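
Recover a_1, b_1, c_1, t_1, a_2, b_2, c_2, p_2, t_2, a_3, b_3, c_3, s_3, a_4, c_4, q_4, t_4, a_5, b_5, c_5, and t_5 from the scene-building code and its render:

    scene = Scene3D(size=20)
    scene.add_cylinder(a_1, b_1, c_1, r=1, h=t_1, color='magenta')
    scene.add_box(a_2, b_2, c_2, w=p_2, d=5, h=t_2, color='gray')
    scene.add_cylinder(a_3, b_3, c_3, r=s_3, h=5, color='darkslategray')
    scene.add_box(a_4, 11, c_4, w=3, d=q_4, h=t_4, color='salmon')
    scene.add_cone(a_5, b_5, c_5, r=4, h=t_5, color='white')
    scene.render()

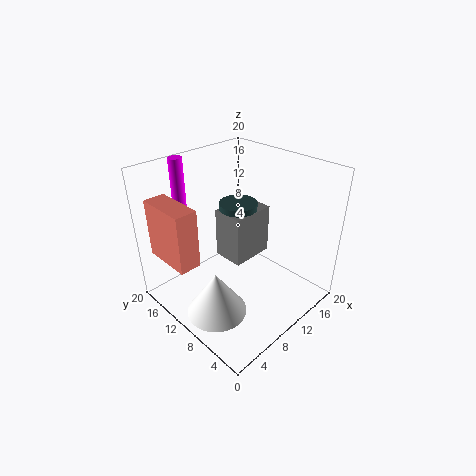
a_1 = 7, b_1 = 19, c_1 = 12, t_1 = 8, a_2 = 12, b_2 = 12, c_2 = 3, p_2 = 7, t_2 = 8, a_3 = 15, b_3 = 15, c_3 = 7, s_3 = 3, a_4 = 1, c_4 = 8, q_4 = 7, t_4 = 8, a_5 = 4, b_5 = 8, c_5 = 2, t_5 = 6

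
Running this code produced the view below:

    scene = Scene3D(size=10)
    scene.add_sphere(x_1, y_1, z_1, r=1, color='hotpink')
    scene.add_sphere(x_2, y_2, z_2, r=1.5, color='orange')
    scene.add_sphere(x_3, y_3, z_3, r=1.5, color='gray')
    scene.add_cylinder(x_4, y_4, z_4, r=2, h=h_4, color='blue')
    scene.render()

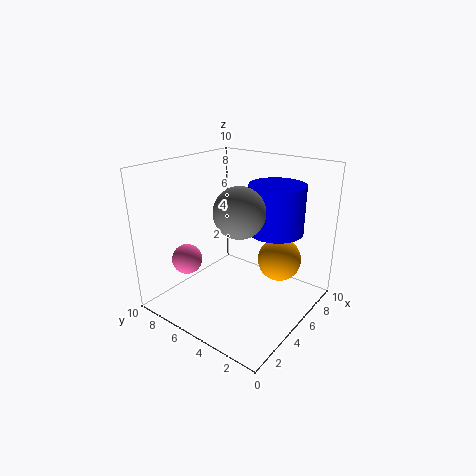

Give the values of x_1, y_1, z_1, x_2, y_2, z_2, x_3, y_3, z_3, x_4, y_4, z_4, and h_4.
x_1 = 2
y_1 = 7
z_1 = 4
x_2 = 6.5
y_2 = 2.5
z_2 = 3.5
x_3 = 2.5
y_3 = 3
z_3 = 8
x_4 = 7.5
y_4 = 3.5
z_4 = 5
h_4 = 3.5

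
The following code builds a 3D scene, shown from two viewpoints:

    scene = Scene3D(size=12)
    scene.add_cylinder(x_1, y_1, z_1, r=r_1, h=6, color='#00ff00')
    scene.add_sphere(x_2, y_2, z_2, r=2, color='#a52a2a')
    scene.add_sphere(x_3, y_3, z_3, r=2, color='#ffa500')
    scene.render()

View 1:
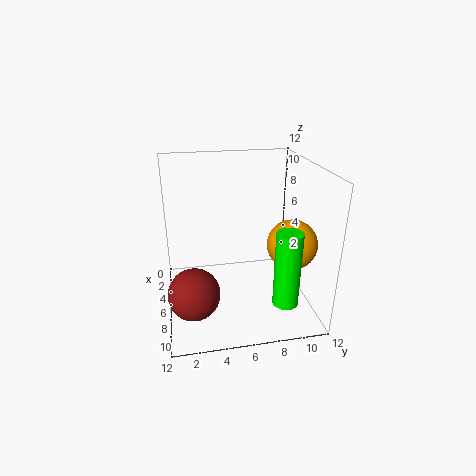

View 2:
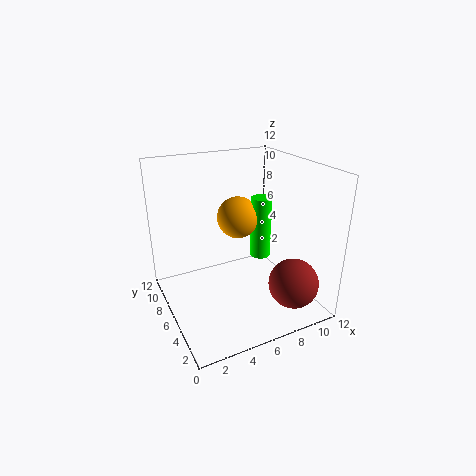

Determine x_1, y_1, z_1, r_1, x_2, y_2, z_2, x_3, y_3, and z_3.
x_1 = 10
y_1 = 9
z_1 = 2
r_1 = 1
x_2 = 9
y_2 = 2
z_2 = 3
x_3 = 8
y_3 = 10
z_3 = 6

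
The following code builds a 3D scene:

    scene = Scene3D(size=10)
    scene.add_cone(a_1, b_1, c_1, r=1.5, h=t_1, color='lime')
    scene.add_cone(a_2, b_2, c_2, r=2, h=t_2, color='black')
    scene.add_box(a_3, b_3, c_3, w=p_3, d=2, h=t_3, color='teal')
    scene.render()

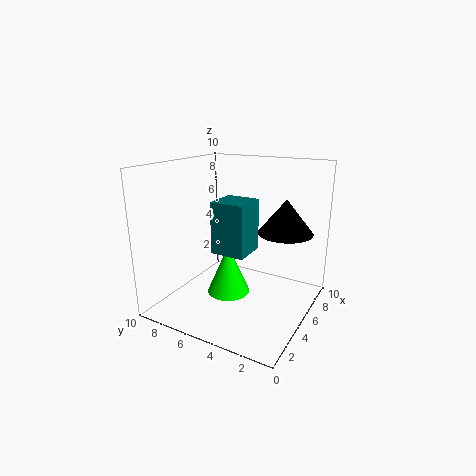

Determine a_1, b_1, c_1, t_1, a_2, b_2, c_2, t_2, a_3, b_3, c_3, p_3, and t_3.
a_1 = 4.5, b_1 = 5.5, c_1 = 1, t_1 = 3.5, a_2 = 7.5, b_2 = 2.5, c_2 = 5, t_2 = 2.5, a_3 = 1, b_3 = 2.5, c_3 = 5.5, p_3 = 2, t_3 = 3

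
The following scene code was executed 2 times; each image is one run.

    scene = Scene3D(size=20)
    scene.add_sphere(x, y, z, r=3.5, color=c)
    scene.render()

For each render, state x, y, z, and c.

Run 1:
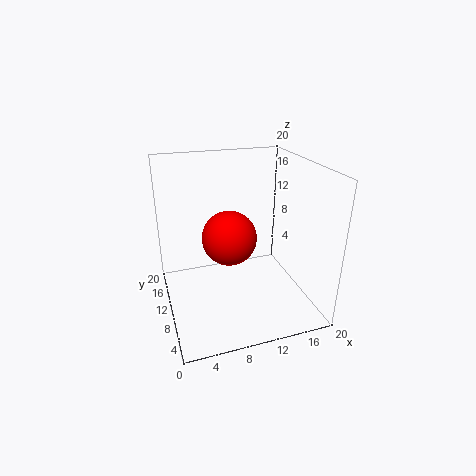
x = 8
y = 7.5
z = 11.5
c = 'red'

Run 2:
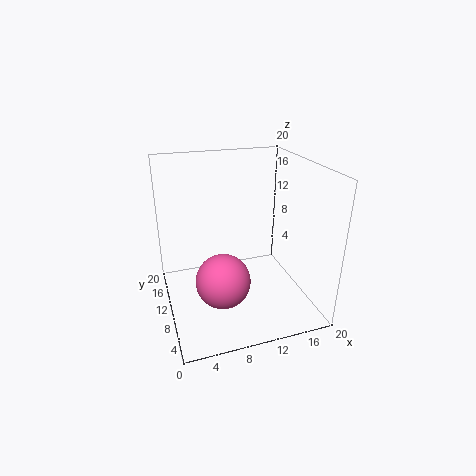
x = 6.5
y = 5.5
z = 6.5
c = 'hotpink'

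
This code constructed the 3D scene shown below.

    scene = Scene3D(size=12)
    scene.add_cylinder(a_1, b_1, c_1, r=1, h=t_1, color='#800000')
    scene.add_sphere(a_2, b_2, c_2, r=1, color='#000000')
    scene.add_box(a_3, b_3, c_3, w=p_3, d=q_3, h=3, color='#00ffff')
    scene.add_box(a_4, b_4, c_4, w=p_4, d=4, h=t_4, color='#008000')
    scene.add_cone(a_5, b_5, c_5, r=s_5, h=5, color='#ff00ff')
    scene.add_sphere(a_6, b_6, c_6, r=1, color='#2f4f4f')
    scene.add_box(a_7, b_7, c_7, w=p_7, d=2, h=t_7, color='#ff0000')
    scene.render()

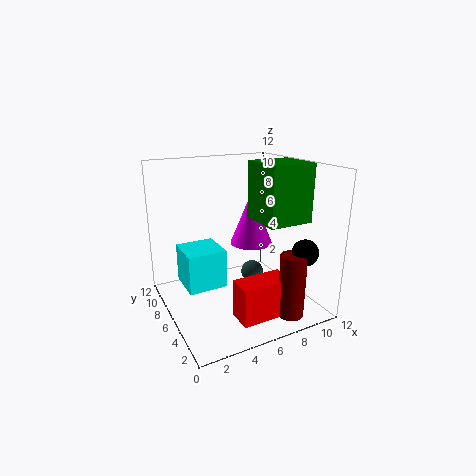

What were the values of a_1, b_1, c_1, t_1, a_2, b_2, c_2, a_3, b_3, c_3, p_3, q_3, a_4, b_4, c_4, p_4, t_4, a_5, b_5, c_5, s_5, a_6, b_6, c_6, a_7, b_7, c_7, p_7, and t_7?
a_1 = 8; b_1 = 1; c_1 = 1; t_1 = 5; a_2 = 9; b_2 = 1; c_2 = 6; a_3 = 1; b_3 = 4; c_3 = 3; p_3 = 3; q_3 = 3; a_4 = 8; b_4 = 4; c_4 = 7; p_4 = 4; t_4 = 5; a_5 = 9; b_5 = 9; c_5 = 4; s_5 = 2; a_6 = 8; b_6 = 7; c_6 = 2; a_7 = 4; b_7 = 1; c_7 = 1; p_7 = 4; t_7 = 3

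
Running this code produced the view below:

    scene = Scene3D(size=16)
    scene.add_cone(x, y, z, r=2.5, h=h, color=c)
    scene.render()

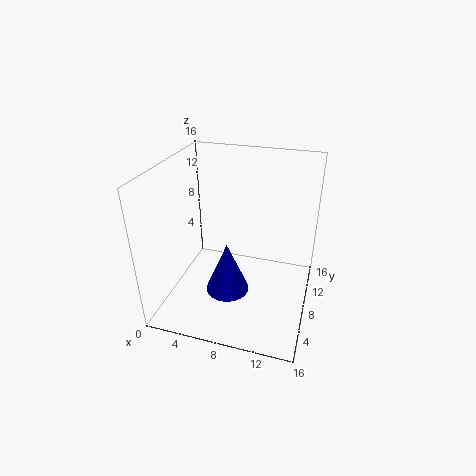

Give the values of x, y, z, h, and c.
x = 7; y = 7; z = 1.5; h = 6; c = 'blue'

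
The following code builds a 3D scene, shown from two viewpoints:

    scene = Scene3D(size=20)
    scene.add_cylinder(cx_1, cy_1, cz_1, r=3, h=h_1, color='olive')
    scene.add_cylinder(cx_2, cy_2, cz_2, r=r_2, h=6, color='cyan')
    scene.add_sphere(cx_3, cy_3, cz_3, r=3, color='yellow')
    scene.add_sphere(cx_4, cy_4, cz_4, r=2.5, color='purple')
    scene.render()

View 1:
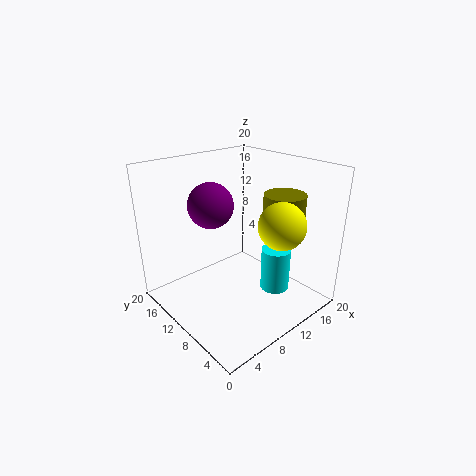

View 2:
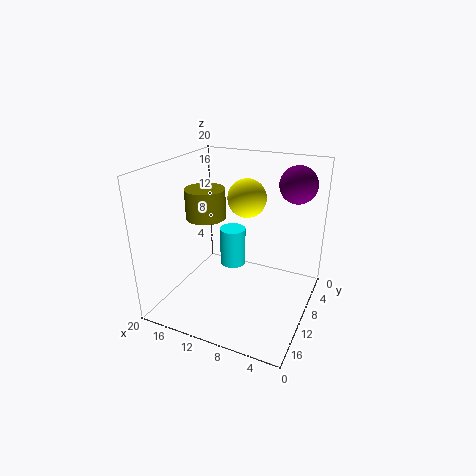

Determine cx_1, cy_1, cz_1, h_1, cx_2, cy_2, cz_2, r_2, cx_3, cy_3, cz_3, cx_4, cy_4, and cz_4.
cx_1 = 16.5
cy_1 = 7.5
cz_1 = 11
h_1 = 4.5
cx_2 = 13
cy_2 = 5.5
cz_2 = 3
r_2 = 2
cx_3 = 11.5
cy_3 = 3.5
cz_3 = 13.5
cx_4 = 3
cy_4 = 6.5
cz_4 = 17.5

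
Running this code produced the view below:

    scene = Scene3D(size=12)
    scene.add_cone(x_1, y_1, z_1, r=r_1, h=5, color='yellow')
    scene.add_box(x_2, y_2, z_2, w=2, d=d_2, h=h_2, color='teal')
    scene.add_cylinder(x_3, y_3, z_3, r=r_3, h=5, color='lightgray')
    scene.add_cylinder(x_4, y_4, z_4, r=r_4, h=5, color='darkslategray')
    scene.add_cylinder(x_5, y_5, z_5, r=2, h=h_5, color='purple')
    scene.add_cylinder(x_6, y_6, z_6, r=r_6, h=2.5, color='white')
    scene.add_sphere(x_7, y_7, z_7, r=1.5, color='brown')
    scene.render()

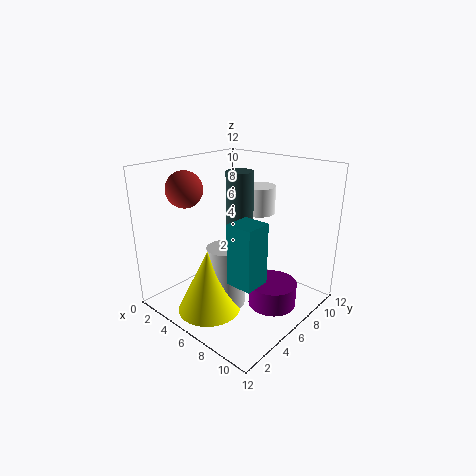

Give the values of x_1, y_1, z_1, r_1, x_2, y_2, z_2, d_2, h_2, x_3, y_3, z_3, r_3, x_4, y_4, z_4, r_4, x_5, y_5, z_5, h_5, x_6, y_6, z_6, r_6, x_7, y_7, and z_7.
x_1 = 6
y_1 = 2.5
z_1 = 1
r_1 = 2.5
x_2 = 8.5
y_2 = 2
z_2 = 4.5
d_2 = 2
h_2 = 4.5
x_3 = 6.5
y_3 = 4
z_3 = 1
r_3 = 1.5
x_4 = 7.5
y_4 = 4.5
z_4 = 7
r_4 = 1
x_5 = 9
y_5 = 7
z_5 = 0.5
h_5 = 2
x_6 = 5
y_6 = 10
z_6 = 7
r_6 = 1.5
x_7 = 2.5
y_7 = 3.5
z_7 = 10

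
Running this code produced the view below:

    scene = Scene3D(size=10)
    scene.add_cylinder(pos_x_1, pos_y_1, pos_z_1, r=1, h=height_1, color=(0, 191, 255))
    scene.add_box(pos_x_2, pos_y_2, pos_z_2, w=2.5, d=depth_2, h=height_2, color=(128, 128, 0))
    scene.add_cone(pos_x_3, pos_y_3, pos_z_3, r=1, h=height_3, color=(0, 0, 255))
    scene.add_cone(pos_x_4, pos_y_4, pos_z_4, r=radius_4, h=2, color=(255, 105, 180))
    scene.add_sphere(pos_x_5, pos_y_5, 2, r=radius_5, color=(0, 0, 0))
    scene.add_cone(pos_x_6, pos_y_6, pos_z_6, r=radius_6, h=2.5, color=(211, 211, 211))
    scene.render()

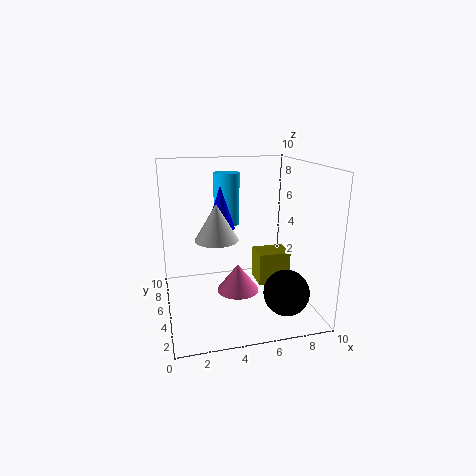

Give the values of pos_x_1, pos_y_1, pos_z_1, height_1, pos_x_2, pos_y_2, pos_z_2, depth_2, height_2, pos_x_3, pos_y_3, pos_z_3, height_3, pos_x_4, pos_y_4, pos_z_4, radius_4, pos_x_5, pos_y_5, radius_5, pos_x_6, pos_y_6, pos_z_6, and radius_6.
pos_x_1 = 5; pos_y_1 = 8.5; pos_z_1 = 5; height_1 = 4; pos_x_2 = 7; pos_y_2 = 6; pos_z_2 = 0.5; depth_2 = 2; height_2 = 2.5; pos_x_3 = 4; pos_y_3 = 6; pos_z_3 = 5.5; height_3 = 3; pos_x_4 = 5; pos_y_4 = 5; pos_z_4 = 1; radius_4 = 1.5; pos_x_5 = 7.5; pos_y_5 = 2; radius_5 = 1.5; pos_x_6 = 3.5; pos_y_6 = 5; pos_z_6 = 5; radius_6 = 1.5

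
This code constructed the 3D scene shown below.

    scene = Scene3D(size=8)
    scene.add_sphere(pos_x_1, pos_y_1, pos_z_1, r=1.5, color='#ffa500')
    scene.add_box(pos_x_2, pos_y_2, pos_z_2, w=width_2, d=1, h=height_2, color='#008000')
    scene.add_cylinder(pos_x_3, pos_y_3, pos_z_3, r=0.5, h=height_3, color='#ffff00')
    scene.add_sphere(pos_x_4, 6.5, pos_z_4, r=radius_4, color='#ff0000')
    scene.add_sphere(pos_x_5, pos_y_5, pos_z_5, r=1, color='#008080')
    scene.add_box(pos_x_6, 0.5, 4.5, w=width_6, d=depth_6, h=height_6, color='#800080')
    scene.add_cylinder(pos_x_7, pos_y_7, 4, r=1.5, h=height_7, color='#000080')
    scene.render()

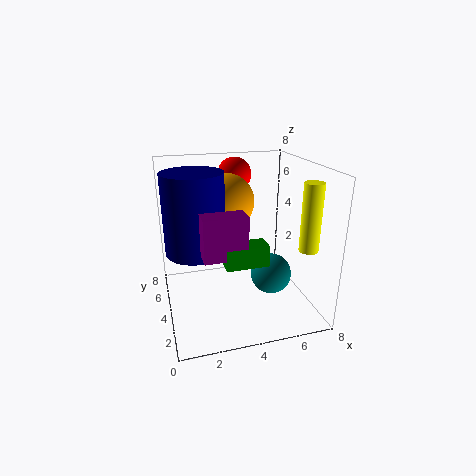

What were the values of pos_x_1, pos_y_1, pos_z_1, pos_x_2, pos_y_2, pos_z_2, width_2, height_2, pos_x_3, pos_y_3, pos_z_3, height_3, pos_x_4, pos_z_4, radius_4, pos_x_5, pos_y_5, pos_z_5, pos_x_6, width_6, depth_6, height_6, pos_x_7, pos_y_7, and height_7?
pos_x_1 = 3.5; pos_y_1 = 4.5; pos_z_1 = 6; pos_x_2 = 2.5; pos_y_2 = 0.5; pos_z_2 = 4; width_2 = 2; height_2 = 1; pos_x_3 = 7; pos_y_3 = 1.5; pos_z_3 = 4; height_3 = 3.5; pos_x_4 = 4.5; pos_z_4 = 7; radius_4 = 1; pos_x_5 = 5; pos_y_5 = 1.5; pos_z_5 = 3; pos_x_6 = 1.5; width_6 = 2; depth_6 = 1; height_6 = 2; pos_x_7 = 1.5; pos_y_7 = 3; height_7 = 4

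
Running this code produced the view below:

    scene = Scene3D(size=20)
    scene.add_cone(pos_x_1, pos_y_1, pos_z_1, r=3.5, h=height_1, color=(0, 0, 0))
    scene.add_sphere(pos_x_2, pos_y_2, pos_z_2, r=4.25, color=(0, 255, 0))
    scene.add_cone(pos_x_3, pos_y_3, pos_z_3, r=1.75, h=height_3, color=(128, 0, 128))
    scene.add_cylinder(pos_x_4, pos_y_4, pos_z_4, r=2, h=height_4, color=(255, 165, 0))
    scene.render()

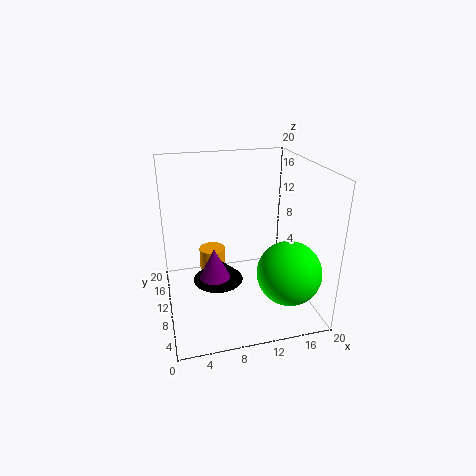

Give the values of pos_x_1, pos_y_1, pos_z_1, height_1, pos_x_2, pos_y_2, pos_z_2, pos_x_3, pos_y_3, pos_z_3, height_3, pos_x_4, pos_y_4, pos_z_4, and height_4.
pos_x_1 = 7
pos_y_1 = 9.75
pos_z_1 = 4
height_1 = 3.25
pos_x_2 = 15.5
pos_y_2 = 4.5
pos_z_2 = 6.75
pos_x_3 = 5.25
pos_y_3 = 2.5
pos_z_3 = 9.25
height_3 = 3.5
pos_x_4 = 7.25
pos_y_4 = 15.5
pos_z_4 = 2.75
height_4 = 3.25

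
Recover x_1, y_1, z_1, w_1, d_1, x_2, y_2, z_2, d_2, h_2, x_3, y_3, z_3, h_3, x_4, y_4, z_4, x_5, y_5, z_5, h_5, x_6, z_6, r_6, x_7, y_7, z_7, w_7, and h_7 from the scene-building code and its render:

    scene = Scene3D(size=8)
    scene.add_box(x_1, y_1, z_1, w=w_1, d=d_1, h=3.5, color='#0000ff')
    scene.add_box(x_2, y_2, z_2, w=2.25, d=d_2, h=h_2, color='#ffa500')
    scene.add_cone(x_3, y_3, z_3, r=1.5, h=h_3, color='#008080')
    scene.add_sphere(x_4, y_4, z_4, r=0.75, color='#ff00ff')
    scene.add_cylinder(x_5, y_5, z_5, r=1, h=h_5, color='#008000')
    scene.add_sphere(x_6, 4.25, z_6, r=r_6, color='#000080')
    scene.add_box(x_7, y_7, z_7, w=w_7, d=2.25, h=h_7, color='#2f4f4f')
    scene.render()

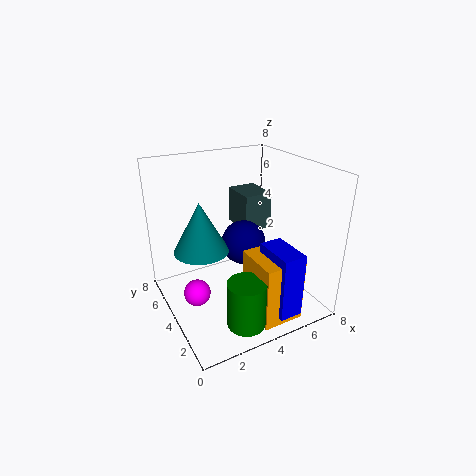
x_1 = 4.5; y_1 = 0.25; z_1 = 0.75; w_1 = 1.25; d_1 = 2.25; x_2 = 3.75; y_2 = 0.5; z_2 = 0.25; d_2 = 2.5; h_2 = 3.5; x_3 = 2; y_3 = 4.5; z_3 = 3.5; h_3 = 2.75; x_4 = 1.5; y_4 = 4.25; z_4 = 1; x_5 = 3; y_5 = 1.25; z_5 = 0.5; h_5 = 2.5; x_6 = 4.5; z_6 = 3.5; r_6 = 1.25; x_7 = 5.25; y_7 = 5.25; z_7 = 3.5; w_7 = 1.75; h_7 = 2.25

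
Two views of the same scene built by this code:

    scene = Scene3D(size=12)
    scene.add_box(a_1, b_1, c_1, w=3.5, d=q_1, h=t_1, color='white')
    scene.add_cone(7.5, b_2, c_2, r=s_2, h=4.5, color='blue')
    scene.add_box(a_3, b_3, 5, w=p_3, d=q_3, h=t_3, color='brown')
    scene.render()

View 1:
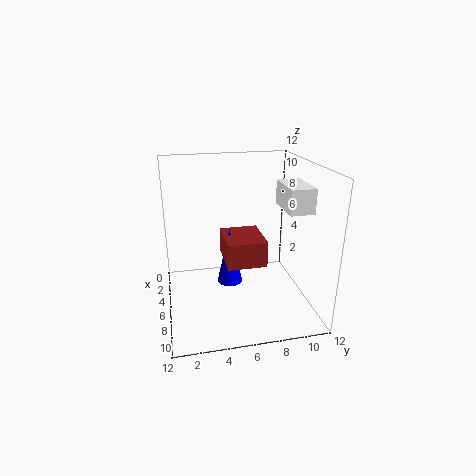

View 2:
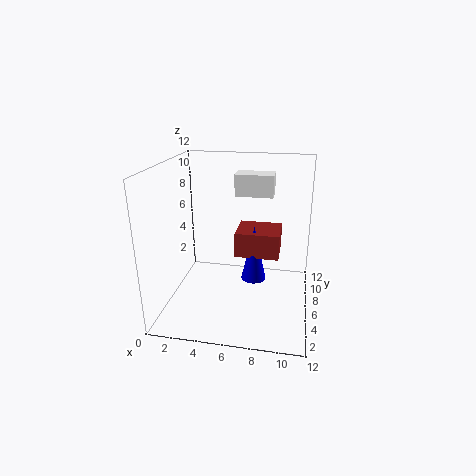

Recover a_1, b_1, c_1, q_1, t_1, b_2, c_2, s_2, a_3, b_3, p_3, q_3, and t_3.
a_1 = 5, b_1 = 9.5, c_1 = 8.5, q_1 = 2, t_1 = 2, b_2 = 5, c_2 = 3, s_2 = 1, a_3 = 6, b_3 = 4.5, p_3 = 3.5, q_3 = 3, t_3 = 2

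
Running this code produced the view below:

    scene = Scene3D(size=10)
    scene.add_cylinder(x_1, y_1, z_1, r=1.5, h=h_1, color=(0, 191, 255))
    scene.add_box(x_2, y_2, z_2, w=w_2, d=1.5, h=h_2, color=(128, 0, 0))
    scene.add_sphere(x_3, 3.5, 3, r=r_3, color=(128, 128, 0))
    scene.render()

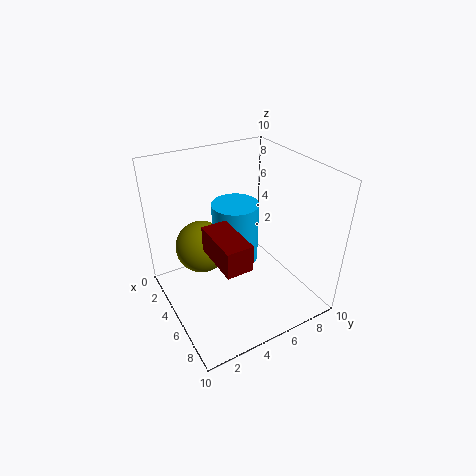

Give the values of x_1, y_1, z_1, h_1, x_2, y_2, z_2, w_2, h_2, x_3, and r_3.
x_1 = 5.5; y_1 = 4.5; z_1 = 4; h_1 = 4; x_2 = 7; y_2 = 1.5; z_2 = 6.5; w_2 = 3; h_2 = 1.5; x_3 = 2; r_3 = 2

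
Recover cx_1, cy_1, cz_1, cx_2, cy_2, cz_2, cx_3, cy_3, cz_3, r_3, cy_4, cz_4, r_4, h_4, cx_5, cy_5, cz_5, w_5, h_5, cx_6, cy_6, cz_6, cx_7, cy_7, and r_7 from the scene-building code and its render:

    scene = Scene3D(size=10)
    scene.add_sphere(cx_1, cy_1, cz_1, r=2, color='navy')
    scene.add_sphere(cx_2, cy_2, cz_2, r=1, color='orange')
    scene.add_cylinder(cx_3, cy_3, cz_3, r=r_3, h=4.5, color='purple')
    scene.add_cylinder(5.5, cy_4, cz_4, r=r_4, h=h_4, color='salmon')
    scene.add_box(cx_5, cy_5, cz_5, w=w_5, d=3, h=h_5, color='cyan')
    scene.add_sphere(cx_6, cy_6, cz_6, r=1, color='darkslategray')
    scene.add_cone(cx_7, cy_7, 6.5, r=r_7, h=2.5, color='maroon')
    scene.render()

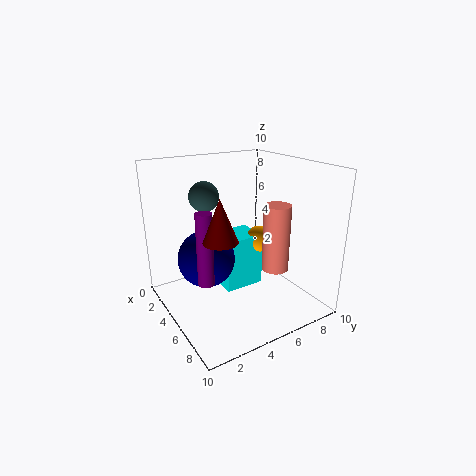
cx_1 = 4, cy_1 = 3, cz_1 = 3.5, cx_2 = 4, cy_2 = 7.5, cz_2 = 4, cx_3 = 7, cy_3 = 1.5, cz_3 = 3.5, r_3 = 0.5, cy_4 = 8, cz_4 = 2, r_4 = 1, h_4 = 5, cx_5 = 2, cy_5 = 4.5, cz_5 = 0.5, w_5 = 2.5, h_5 = 4, cx_6 = 4, cy_6 = 3, cz_6 = 8, cx_7 = 8, cy_7 = 2, r_7 = 1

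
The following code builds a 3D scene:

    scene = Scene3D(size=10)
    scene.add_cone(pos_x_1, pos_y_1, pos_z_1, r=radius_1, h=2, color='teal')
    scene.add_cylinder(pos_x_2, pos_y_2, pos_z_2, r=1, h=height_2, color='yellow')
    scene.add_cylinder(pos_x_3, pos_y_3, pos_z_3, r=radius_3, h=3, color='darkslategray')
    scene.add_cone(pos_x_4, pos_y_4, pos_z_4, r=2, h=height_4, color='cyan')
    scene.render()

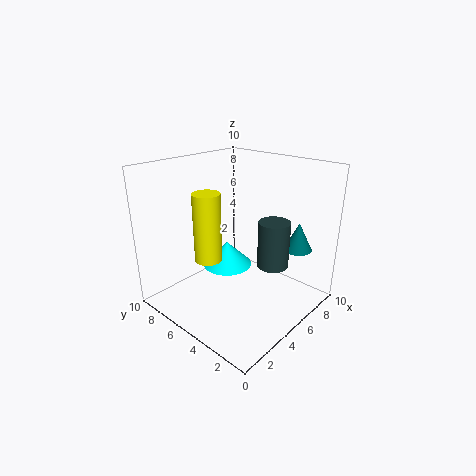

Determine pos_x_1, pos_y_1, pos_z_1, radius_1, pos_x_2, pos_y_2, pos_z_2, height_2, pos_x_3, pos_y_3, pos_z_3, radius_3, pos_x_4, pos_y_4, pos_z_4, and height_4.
pos_x_1 = 8, pos_y_1 = 2, pos_z_1 = 4, radius_1 = 1, pos_x_2 = 4, pos_y_2 = 7, pos_z_2 = 3, height_2 = 5, pos_x_3 = 5, pos_y_3 = 2, pos_z_3 = 4, radius_3 = 1, pos_x_4 = 7, pos_y_4 = 8, pos_z_4 = 1, height_4 = 2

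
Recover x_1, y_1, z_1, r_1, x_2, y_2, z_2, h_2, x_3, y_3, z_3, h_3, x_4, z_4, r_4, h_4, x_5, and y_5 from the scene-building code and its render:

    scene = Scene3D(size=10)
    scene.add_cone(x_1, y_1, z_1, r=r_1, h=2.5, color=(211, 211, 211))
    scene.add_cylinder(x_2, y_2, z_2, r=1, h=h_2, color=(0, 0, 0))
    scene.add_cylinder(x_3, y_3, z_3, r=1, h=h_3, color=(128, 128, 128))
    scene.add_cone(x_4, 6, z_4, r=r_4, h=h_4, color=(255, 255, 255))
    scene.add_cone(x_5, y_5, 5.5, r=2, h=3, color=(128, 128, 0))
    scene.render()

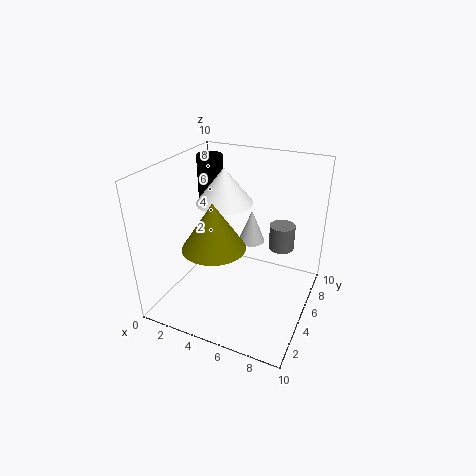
x_1 = 5, y_1 = 7.5, z_1 = 3.5, r_1 = 1, x_2 = 1, y_2 = 8.5, z_2 = 6, h_2 = 3.5, x_3 = 7, y_3 = 9, z_3 = 2.5, h_3 = 2, x_4 = 3.5, z_4 = 7, r_4 = 2, h_4 = 2.5, x_5 = 4.5, y_5 = 2.5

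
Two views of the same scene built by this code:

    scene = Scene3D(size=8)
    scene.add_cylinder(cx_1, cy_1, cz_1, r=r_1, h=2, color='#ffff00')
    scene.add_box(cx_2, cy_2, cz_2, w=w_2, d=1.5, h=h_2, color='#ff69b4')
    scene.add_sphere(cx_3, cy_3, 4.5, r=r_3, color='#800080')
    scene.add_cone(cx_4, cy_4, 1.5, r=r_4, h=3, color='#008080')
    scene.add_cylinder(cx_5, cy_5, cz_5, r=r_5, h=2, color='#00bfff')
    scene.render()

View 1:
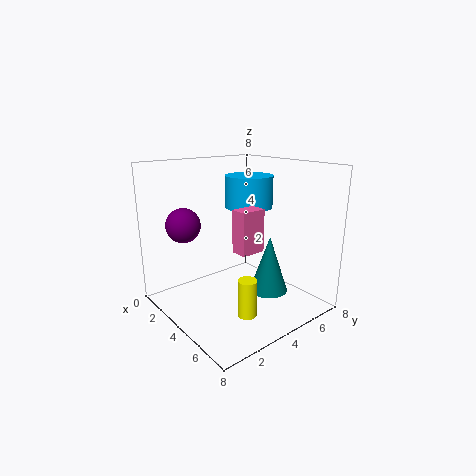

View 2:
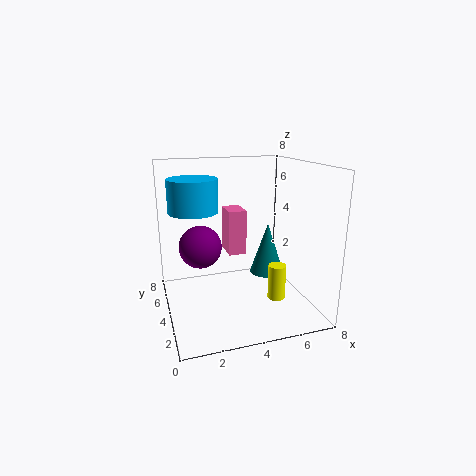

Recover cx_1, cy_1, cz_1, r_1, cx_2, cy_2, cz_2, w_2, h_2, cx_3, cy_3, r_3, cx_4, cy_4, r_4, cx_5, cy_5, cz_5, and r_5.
cx_1 = 6; cy_1 = 3; cz_1 = 0.5; r_1 = 0.5; cx_2 = 3.5; cy_2 = 4; cz_2 = 3; w_2 = 1; h_2 = 2.5; cx_3 = 1.5; cy_3 = 2; r_3 = 1; cx_4 = 6; cy_4 = 4.5; r_4 = 1; cx_5 = 2; cy_5 = 6.5; cz_5 = 5; r_5 = 1.5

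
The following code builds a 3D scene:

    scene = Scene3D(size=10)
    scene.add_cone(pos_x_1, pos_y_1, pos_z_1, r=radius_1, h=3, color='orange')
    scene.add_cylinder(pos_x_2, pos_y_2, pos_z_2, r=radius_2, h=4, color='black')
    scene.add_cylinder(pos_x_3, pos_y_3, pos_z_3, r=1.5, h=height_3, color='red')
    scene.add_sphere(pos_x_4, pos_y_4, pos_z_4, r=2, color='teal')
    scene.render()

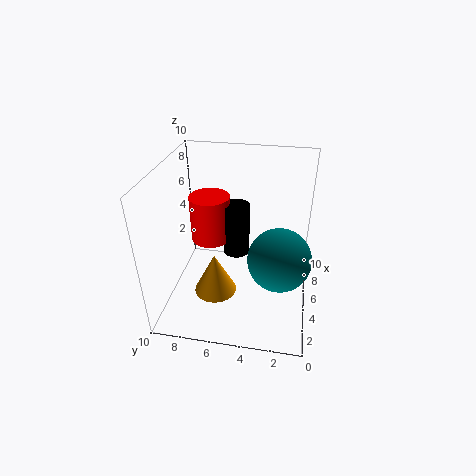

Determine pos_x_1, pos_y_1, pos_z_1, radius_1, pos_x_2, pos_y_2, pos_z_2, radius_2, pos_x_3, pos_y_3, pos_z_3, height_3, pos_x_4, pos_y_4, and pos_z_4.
pos_x_1 = 4
pos_y_1 = 6.5
pos_z_1 = 1
radius_1 = 1.5
pos_x_2 = 7
pos_y_2 = 5.5
pos_z_2 = 2.5
radius_2 = 1
pos_x_3 = 7
pos_y_3 = 7.5
pos_z_3 = 3.5
height_3 = 3.5
pos_x_4 = 3
pos_y_4 = 2
pos_z_4 = 5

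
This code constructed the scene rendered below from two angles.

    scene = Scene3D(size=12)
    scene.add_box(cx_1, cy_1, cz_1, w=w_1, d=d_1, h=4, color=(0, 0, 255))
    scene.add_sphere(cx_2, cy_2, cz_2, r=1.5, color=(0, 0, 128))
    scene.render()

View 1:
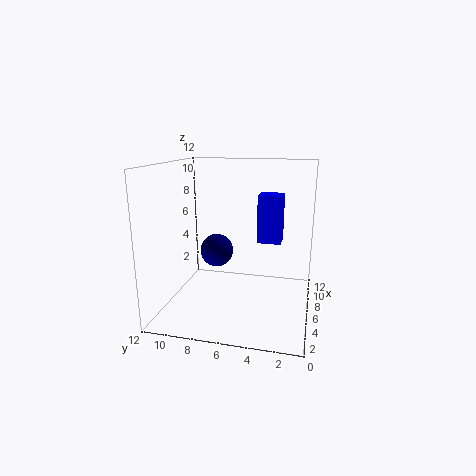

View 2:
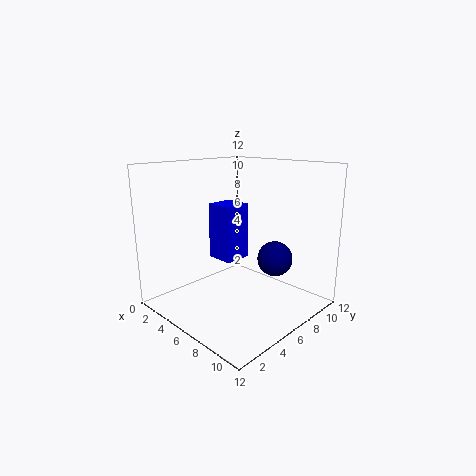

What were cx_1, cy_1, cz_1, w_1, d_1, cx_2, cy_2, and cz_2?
cx_1 = 6.5
cy_1 = 2.5
cz_1 = 5.5
w_1 = 2
d_1 = 2
cx_2 = 8
cy_2 = 8.5
cz_2 = 4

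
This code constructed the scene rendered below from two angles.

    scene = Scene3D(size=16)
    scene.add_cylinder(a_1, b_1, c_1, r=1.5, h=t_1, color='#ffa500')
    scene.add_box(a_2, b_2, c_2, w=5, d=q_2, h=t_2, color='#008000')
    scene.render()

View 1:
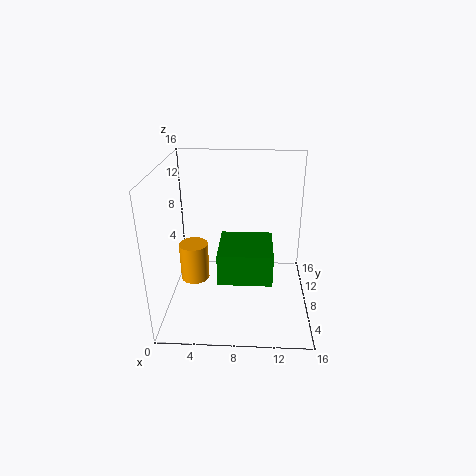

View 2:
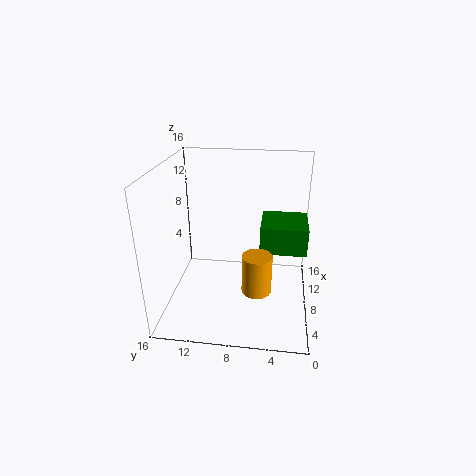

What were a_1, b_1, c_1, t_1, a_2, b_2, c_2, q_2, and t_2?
a_1 = 3.5; b_1 = 5.5; c_1 = 4.5; t_1 = 4; a_2 = 6.5; b_2 = 0.5; c_2 = 7; q_2 = 5; t_2 = 3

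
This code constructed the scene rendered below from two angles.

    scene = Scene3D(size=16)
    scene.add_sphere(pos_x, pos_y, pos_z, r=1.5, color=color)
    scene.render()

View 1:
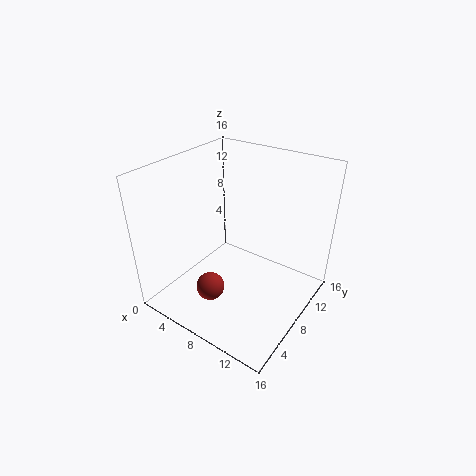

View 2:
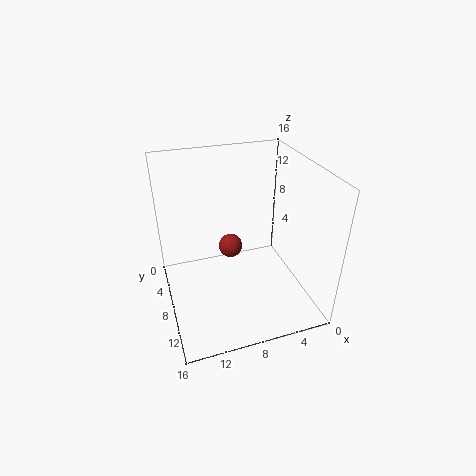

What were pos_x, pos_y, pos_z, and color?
pos_x = 7.5; pos_y = 3.5; pos_z = 4; color = 'brown'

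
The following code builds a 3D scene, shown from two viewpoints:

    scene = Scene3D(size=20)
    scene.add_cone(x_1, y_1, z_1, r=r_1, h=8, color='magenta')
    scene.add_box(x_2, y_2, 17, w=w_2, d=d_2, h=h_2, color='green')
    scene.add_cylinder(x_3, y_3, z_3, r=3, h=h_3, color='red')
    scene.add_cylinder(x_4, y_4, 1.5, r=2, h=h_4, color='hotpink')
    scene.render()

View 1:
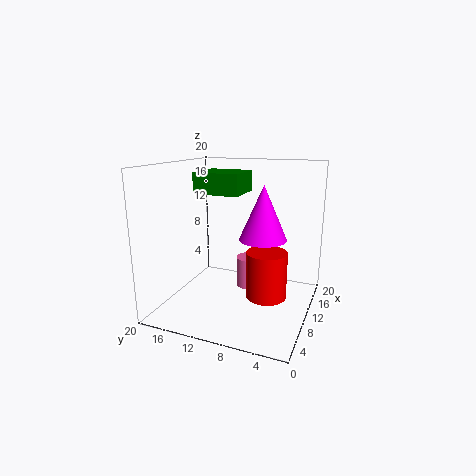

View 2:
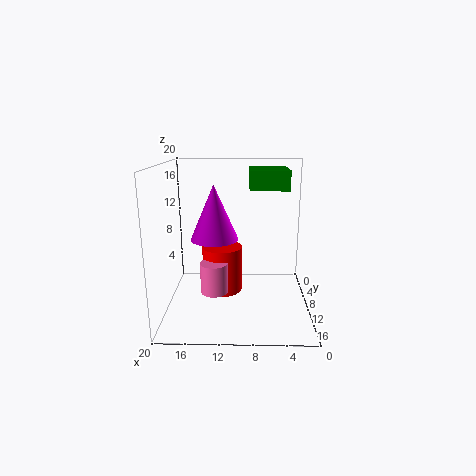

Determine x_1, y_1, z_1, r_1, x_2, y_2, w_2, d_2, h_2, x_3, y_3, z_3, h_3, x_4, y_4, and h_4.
x_1 = 13.5; y_1 = 7.5; z_1 = 9; r_1 = 3.5; x_2 = 3.5; y_2 = 7.5; w_2 = 5; d_2 = 5.5; h_2 = 2.5; x_3 = 12.5; y_3 = 6.5; z_3 = 0.5; h_3 = 7; x_4 = 13.5; y_4 = 9.5; h_4 = 4.5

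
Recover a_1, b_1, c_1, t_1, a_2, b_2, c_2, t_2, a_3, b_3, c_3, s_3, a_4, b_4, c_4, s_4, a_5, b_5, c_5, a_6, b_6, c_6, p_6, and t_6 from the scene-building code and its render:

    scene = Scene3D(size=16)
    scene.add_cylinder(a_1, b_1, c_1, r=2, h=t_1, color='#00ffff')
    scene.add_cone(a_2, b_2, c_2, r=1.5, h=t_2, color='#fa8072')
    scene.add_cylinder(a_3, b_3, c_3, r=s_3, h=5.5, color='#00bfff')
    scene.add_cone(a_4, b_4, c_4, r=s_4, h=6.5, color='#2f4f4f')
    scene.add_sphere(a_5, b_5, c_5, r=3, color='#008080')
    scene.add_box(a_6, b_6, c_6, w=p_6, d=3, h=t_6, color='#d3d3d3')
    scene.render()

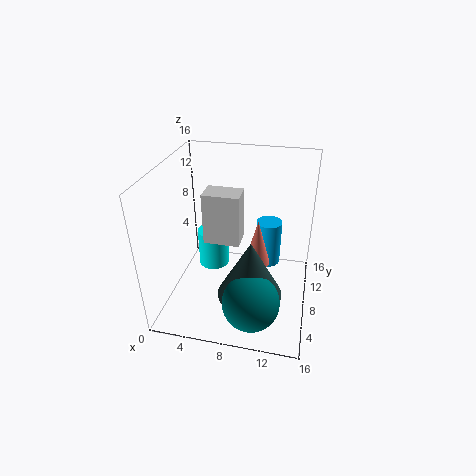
a_1 = 3.5
b_1 = 13
c_1 = 0.5
t_1 = 5
a_2 = 10
b_2 = 9.5
c_2 = 4
t_2 = 5.5
a_3 = 11
b_3 = 11.5
c_3 = 3
s_3 = 1.5
a_4 = 10
b_4 = 5
c_4 = 3
s_4 = 3.5
a_5 = 10.5
b_5 = 3
c_5 = 3.5
a_6 = 3
b_6 = 10.5
c_6 = 5
p_6 = 4.5
t_6 = 6.5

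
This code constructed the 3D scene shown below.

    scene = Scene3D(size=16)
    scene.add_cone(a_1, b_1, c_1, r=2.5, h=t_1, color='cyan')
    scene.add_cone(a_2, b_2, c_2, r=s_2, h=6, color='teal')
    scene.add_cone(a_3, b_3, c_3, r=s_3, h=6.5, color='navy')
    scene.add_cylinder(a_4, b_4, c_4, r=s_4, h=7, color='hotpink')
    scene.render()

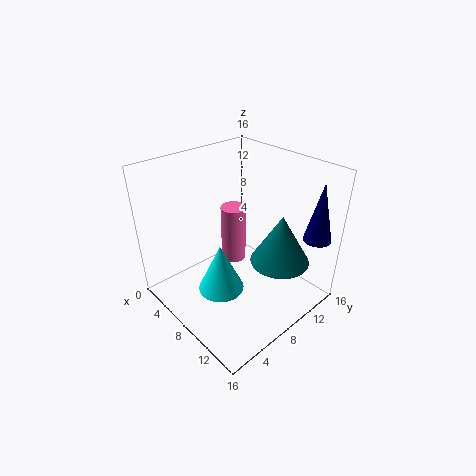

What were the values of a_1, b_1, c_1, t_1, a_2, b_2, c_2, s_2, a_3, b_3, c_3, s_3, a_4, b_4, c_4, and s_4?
a_1 = 8.5; b_1 = 5; c_1 = 3; t_1 = 5.5; a_2 = 10.5; b_2 = 12.5; c_2 = 4; s_2 = 3.5; a_3 = 14.5; b_3 = 13.5; c_3 = 8.5; s_3 = 1.5; a_4 = 5; b_4 = 10; c_4 = 3; s_4 = 1.5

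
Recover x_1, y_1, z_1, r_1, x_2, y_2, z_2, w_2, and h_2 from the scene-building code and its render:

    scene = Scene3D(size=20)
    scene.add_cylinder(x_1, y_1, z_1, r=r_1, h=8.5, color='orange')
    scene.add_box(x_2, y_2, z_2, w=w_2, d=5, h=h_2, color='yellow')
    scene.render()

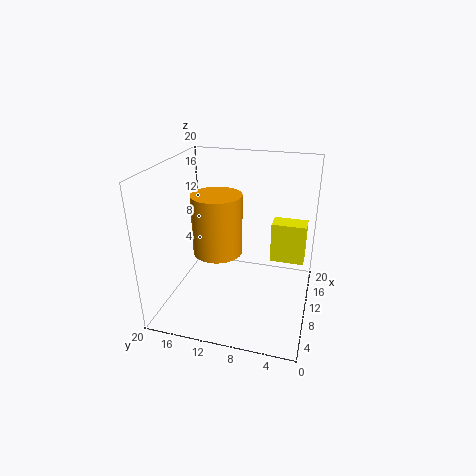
x_1 = 10; y_1 = 13; z_1 = 7.5; r_1 = 3.5; x_2 = 13.5; y_2 = 1; z_2 = 5; w_2 = 3; h_2 = 6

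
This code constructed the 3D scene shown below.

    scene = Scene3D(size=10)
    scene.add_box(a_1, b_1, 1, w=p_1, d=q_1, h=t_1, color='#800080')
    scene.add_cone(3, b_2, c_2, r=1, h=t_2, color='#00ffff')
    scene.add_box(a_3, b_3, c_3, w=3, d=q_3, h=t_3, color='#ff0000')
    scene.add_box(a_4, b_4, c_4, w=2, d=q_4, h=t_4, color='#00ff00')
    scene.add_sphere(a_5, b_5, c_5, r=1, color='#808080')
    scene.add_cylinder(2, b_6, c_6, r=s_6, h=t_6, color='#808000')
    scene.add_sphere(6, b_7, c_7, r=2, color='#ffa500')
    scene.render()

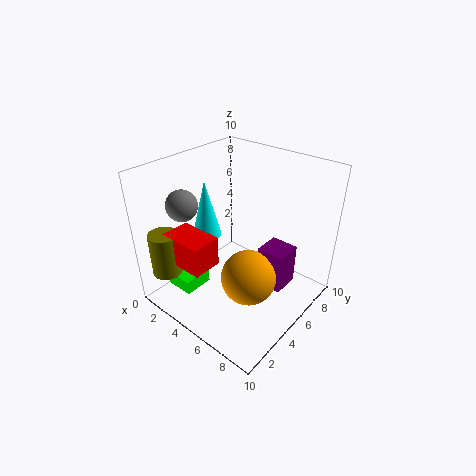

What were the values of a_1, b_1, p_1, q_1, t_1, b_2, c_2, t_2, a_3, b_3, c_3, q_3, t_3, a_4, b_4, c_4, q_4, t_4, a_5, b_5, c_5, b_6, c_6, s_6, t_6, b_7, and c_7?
a_1 = 6, b_1 = 6, p_1 = 2, q_1 = 2, t_1 = 3, b_2 = 4, c_2 = 5, t_2 = 4, a_3 = 2, b_3 = 1, c_3 = 4, q_3 = 2, t_3 = 2, a_4 = 2, b_4 = 1, c_4 = 2, q_4 = 2, t_4 = 1, a_5 = 3, b_5 = 2, c_5 = 8, b_6 = 1, c_6 = 3, s_6 = 1, t_6 = 3, b_7 = 5, c_7 = 2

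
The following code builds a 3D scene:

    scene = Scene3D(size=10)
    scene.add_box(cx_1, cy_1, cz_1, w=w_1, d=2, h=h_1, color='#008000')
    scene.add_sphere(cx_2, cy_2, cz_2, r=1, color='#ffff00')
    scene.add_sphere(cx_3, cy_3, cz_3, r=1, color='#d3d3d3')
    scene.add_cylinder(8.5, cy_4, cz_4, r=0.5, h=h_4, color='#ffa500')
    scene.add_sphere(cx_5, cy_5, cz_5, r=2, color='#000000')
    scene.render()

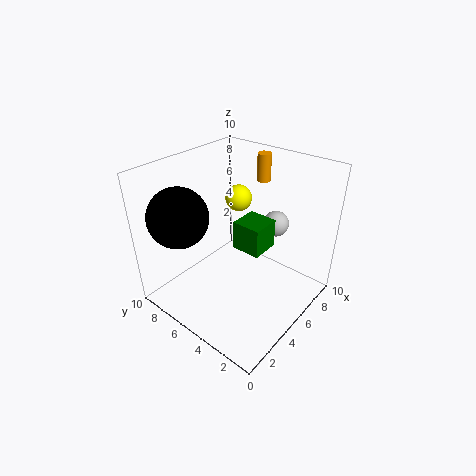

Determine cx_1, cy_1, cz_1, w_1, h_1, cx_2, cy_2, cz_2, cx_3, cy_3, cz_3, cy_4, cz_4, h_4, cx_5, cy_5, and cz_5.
cx_1 = 4.5; cy_1 = 3; cz_1 = 4.5; w_1 = 2; h_1 = 2; cx_2 = 7.5; cy_2 = 7; cz_2 = 6.5; cx_3 = 9; cy_3 = 4.5; cz_3 = 4.5; cy_4 = 5.5; cz_4 = 8; h_4 = 2; cx_5 = 2; cy_5 = 7.5; cz_5 = 7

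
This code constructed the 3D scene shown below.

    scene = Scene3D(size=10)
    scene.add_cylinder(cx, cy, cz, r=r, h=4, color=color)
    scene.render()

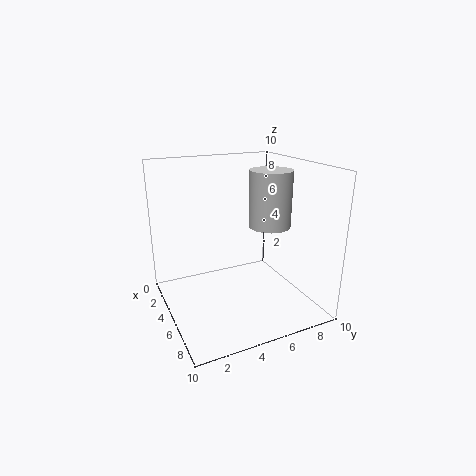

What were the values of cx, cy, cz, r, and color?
cx = 5
cy = 7.5
cz = 5.5
r = 1.5
color = 'lightgray'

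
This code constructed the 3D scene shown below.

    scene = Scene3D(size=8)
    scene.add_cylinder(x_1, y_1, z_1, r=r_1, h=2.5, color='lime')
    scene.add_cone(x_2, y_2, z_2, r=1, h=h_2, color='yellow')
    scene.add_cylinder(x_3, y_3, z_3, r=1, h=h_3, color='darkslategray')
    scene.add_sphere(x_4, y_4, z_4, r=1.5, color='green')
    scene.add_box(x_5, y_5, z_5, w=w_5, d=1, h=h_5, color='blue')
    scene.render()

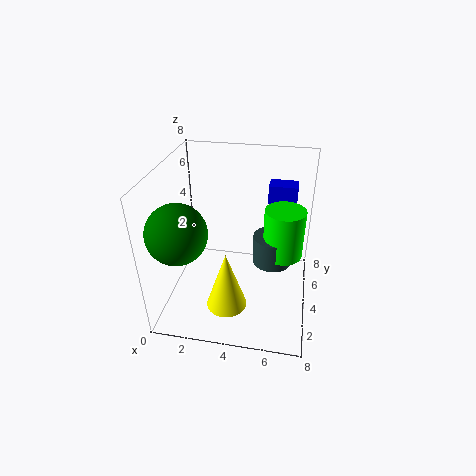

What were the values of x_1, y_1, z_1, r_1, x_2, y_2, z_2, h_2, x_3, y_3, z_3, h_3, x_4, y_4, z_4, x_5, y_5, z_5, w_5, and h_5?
x_1 = 6.5
y_1 = 3
z_1 = 4
r_1 = 1
x_2 = 4
y_2 = 1
z_2 = 2
h_2 = 3
x_3 = 6
y_3 = 3
z_3 = 3.5
h_3 = 1.5
x_4 = 1.5
y_4 = 1.5
z_4 = 5.5
x_5 = 5.5
y_5 = 4.5
z_5 = 6
w_5 = 1.5
h_5 = 1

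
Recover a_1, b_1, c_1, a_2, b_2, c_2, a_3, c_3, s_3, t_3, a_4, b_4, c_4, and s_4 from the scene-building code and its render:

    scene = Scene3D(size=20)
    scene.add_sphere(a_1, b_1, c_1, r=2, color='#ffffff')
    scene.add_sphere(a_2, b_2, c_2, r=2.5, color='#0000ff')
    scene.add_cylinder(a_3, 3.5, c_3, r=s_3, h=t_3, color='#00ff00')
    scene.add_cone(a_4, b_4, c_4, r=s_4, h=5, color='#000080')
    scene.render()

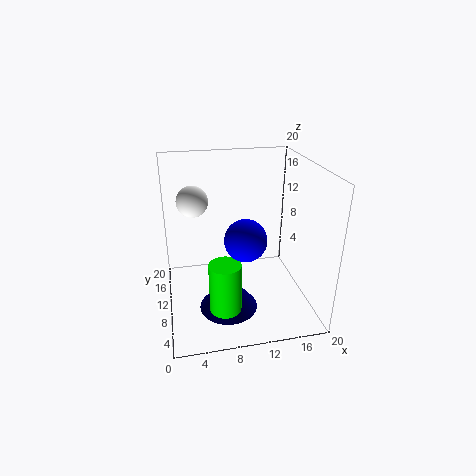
a_1 = 4
b_1 = 9.5
c_1 = 16
a_2 = 9.5
b_2 = 3.5
c_2 = 13
a_3 = 7
c_3 = 3.5
s_3 = 2
t_3 = 6.5
a_4 = 8
b_4 = 7
c_4 = 1
s_4 = 4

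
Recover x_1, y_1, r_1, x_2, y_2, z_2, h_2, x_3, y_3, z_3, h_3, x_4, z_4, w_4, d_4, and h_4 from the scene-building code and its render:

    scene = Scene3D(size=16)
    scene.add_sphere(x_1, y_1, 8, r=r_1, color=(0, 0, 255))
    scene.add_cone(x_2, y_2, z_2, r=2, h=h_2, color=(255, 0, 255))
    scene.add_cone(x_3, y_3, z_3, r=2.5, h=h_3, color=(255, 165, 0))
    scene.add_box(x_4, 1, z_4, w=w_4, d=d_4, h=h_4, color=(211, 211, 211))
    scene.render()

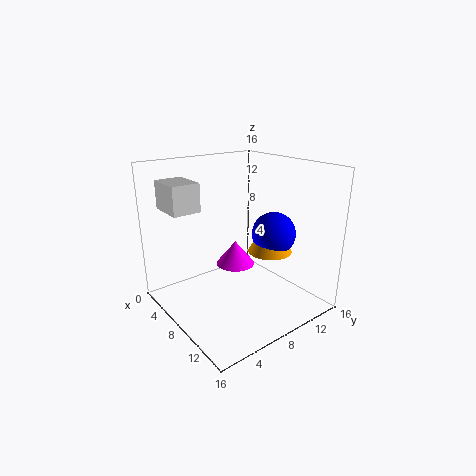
x_1 = 9.5, y_1 = 12, r_1 = 2.5, x_2 = 9.5, y_2 = 6.5, z_2 = 6, h_2 = 2.5, x_3 = 9.5, y_3 = 11.5, z_3 = 6, h_3 = 4.5, x_4 = 3, z_4 = 11.5, w_4 = 4, d_4 = 3, h_4 = 3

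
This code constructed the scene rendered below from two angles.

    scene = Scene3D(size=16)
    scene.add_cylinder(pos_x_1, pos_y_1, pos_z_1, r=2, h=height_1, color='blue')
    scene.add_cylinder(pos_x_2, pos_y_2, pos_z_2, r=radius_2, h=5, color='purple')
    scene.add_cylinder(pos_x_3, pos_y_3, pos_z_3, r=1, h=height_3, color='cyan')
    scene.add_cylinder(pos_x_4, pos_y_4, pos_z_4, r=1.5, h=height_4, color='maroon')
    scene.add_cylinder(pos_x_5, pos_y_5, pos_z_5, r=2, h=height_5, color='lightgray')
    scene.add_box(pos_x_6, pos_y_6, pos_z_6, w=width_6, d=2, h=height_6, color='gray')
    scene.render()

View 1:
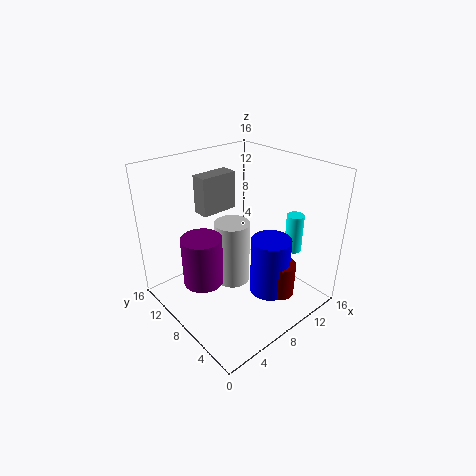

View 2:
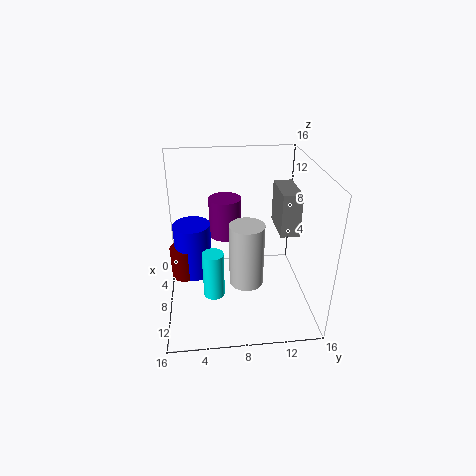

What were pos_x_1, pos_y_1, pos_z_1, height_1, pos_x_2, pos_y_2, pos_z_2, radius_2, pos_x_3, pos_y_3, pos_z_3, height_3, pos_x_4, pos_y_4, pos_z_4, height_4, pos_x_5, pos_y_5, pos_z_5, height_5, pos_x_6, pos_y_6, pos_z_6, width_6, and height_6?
pos_x_1 = 8; pos_y_1 = 3; pos_z_1 = 4; height_1 = 6; pos_x_2 = 2.5; pos_y_2 = 7; pos_z_2 = 5.5; radius_2 = 2; pos_x_3 = 14; pos_y_3 = 5; pos_z_3 = 5.5; height_3 = 4.5; pos_x_4 = 8.5; pos_y_4 = 2; pos_z_4 = 4; height_4 = 3.5; pos_x_5 = 8; pos_y_5 = 9; pos_z_5 = 2; height_5 = 7.5; pos_x_6 = 6.5; pos_y_6 = 12; pos_z_6 = 9.5; width_6 = 4.5; height_6 = 4.5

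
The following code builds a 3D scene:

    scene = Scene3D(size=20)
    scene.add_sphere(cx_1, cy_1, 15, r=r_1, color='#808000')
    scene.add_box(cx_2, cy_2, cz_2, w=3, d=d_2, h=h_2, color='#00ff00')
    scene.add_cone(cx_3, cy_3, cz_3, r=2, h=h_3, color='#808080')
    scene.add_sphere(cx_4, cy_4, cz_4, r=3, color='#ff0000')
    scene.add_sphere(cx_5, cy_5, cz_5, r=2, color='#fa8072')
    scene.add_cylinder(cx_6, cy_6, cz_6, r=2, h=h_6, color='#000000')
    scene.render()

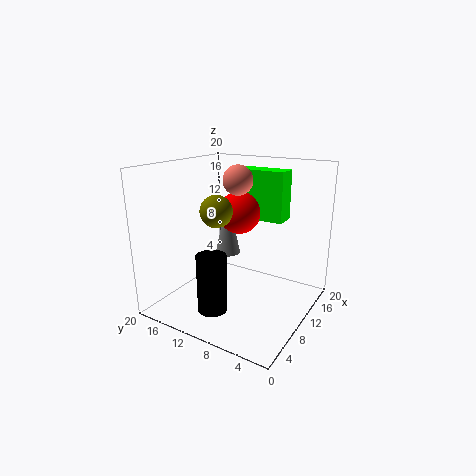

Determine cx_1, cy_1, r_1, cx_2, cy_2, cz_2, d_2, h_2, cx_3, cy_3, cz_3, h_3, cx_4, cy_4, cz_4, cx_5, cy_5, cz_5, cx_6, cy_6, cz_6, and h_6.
cx_1 = 5
cy_1 = 10
r_1 = 2
cx_2 = 13
cy_2 = 5
cz_2 = 12
d_2 = 7
h_2 = 7
cx_3 = 15
cy_3 = 15
cz_3 = 5
h_3 = 9
cx_4 = 12
cy_4 = 11
cz_4 = 13
cx_5 = 10
cy_5 = 10
cz_5 = 18
cx_6 = 5
cy_6 = 11
cz_6 = 1
h_6 = 8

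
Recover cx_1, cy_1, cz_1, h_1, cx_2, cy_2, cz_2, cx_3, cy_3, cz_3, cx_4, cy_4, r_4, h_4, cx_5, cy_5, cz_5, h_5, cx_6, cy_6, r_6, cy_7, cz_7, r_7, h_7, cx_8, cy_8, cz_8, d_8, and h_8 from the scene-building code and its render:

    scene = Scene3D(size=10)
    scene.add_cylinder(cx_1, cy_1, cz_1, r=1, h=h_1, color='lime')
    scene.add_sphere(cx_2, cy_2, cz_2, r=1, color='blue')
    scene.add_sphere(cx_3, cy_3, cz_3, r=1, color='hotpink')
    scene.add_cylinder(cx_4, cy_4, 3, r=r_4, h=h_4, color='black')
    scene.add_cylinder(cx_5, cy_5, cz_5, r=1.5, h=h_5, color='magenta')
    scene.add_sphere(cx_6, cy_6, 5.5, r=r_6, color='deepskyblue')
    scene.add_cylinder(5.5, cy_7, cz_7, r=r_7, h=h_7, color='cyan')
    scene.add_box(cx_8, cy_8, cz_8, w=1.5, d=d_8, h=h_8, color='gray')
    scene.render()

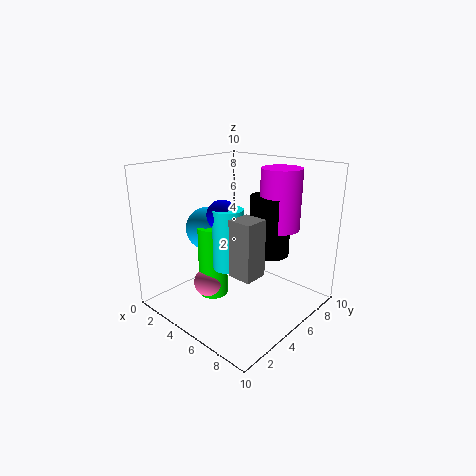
cx_1 = 4; cy_1 = 3.5; cz_1 = 1; h_1 = 5; cx_2 = 5; cy_2 = 3.5; cz_2 = 7; cx_3 = 4; cy_3 = 3; cz_3 = 2; cx_4 = 5.5; cy_4 = 8; r_4 = 1.5; h_4 = 4.5; cx_5 = 6; cy_5 = 8.5; cz_5 = 5; h_5 = 4.5; cx_6 = 3; cy_6 = 4; r_6 = 1.5; cy_7 = 3.5; cz_7 = 3.5; r_7 = 1; h_7 = 4; cx_8 = 7; cy_8 = 2; cz_8 = 4; d_8 = 1.5; h_8 = 3.5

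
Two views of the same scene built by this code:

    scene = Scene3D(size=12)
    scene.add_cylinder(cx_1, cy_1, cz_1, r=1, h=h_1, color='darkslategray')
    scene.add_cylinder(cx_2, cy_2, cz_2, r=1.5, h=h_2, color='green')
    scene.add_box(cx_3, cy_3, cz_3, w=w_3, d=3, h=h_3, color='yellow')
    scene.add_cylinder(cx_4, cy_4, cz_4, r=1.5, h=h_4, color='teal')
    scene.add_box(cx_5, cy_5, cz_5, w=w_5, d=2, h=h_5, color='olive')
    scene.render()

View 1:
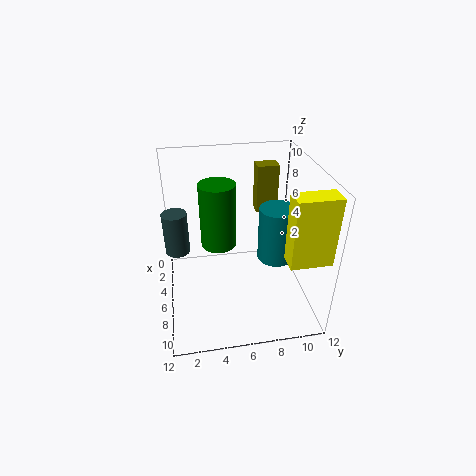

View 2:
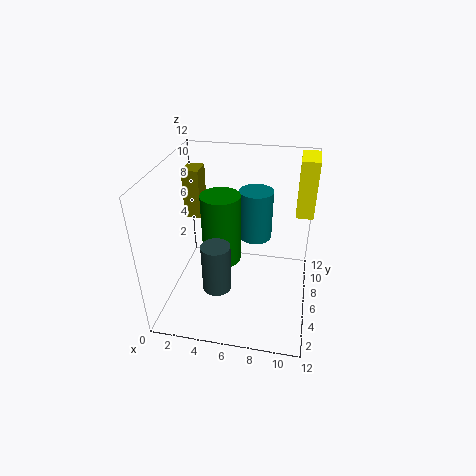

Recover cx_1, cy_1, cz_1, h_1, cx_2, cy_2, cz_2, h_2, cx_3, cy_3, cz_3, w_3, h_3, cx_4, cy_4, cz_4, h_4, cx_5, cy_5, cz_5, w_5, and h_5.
cx_1 = 5.5; cy_1 = 1; cz_1 = 5; h_1 = 3.5; cx_2 = 5; cy_2 = 4.5; cz_2 = 5; h_2 = 5.5; cx_3 = 10.5; cy_3 = 8.5; cz_3 = 7; w_3 = 1.5; h_3 = 5; cx_4 = 7; cy_4 = 9; cz_4 = 4.5; h_4 = 4.5; cx_5 = 0.5; cy_5 = 8.5; cz_5 = 6; w_5 = 1.5; h_5 = 4.5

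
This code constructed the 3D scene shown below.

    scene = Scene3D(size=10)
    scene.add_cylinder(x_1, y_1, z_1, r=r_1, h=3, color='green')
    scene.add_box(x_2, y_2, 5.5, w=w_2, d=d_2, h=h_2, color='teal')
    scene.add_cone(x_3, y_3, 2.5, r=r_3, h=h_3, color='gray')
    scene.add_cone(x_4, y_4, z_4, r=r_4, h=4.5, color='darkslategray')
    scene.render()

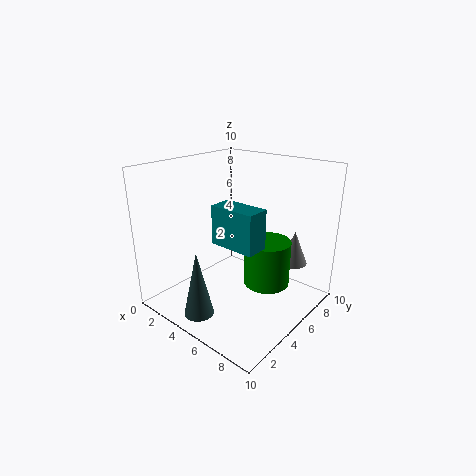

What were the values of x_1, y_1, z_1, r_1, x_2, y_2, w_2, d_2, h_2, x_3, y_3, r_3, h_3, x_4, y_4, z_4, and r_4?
x_1 = 7.5; y_1 = 5; z_1 = 2.5; r_1 = 1.5; x_2 = 5; y_2 = 2.5; w_2 = 3; d_2 = 1.5; h_2 = 2.5; x_3 = 7.5; y_3 = 8.5; r_3 = 1; h_3 = 2.5; x_4 = 4.5; y_4 = 1.5; z_4 = 0.5; r_4 = 1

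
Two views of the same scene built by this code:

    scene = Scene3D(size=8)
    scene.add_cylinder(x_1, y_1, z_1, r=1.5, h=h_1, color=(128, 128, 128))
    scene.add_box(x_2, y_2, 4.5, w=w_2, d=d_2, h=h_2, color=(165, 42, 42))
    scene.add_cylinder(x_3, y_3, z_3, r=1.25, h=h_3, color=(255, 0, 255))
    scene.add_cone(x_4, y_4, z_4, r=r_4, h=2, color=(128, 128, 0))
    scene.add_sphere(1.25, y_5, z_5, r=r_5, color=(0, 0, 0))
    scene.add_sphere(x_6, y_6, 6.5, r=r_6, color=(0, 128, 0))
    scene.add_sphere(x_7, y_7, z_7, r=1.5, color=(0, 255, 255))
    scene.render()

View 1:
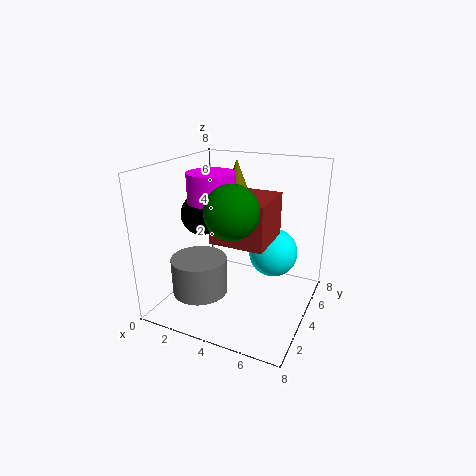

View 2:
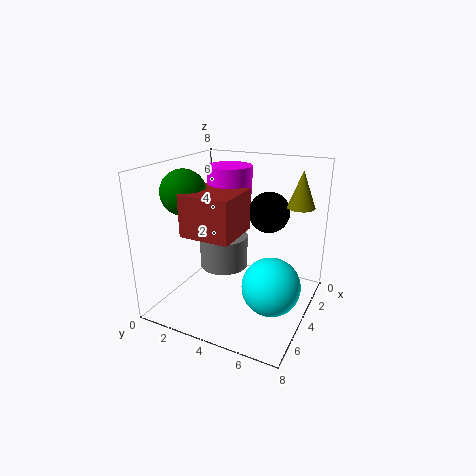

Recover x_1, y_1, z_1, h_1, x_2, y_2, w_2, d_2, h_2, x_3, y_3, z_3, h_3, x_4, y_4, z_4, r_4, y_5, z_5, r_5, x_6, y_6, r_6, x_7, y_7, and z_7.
x_1 = 2.5
y_1 = 2.25
z_1 = 1.25
h_1 = 2
x_2 = 3.5
y_2 = 1.75
w_2 = 2.75
d_2 = 2.75
h_2 = 2.25
x_3 = 3
y_3 = 3
z_3 = 6.25
h_3 = 1.5
x_4 = 2.5
y_4 = 7
z_4 = 5.75
r_4 = 0.75
y_5 = 4.75
z_5 = 4.75
r_5 = 1.25
x_6 = 5
y_6 = 1.25
r_6 = 1.25
x_7 = 5.25
y_7 = 6.5
z_7 = 2.25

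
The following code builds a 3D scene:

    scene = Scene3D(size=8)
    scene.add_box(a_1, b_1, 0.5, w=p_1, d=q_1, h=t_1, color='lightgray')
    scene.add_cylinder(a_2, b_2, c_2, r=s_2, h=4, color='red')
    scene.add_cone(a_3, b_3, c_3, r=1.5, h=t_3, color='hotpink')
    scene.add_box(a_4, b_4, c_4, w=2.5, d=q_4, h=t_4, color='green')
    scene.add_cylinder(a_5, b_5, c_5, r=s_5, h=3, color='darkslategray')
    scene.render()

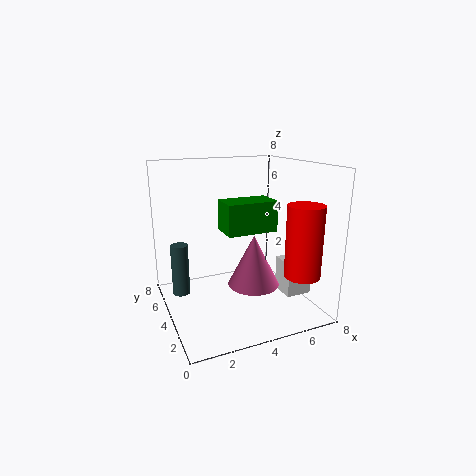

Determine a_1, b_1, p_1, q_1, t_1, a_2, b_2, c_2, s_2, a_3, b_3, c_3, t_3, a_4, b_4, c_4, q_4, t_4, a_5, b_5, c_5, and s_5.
a_1 = 6.5; b_1 = 2.5; p_1 = 1.5; q_1 = 1.5; t_1 = 2; a_2 = 7; b_2 = 2; c_2 = 2; s_2 = 1; a_3 = 5; b_3 = 4; c_3 = 1; t_3 = 3; a_4 = 2.5; b_4 = 1.5; c_4 = 5; q_4 = 1.5; t_4 = 1.5; a_5 = 1; b_5 = 5.5; c_5 = 0.5; s_5 = 0.5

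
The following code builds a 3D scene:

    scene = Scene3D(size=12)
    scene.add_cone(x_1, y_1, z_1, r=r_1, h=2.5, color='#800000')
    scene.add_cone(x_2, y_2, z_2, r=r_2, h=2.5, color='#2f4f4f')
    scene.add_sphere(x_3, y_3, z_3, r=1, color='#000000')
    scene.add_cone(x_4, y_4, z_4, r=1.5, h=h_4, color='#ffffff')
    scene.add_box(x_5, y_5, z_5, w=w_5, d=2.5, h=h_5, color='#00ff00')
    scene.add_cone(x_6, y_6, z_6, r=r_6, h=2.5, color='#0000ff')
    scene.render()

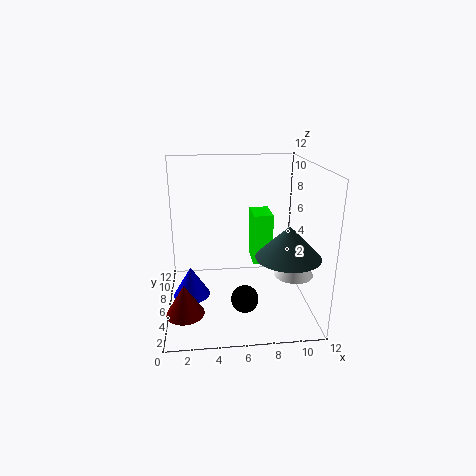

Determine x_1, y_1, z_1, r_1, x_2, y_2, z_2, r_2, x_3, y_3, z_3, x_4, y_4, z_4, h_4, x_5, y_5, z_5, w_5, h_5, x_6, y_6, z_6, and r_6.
x_1 = 1.5; y_1 = 3; z_1 = 1; r_1 = 1.5; x_2 = 9.5; y_2 = 3; z_2 = 5.5; r_2 = 2.5; x_3 = 6; y_3 = 1.5; z_3 = 3; x_4 = 10; y_4 = 3; z_4 = 4; h_4 = 3; x_5 = 7; y_5 = 4; z_5 = 4.5; w_5 = 1.5; h_5 = 4; x_6 = 2; y_6 = 5; z_6 = 1.5; r_6 = 1.5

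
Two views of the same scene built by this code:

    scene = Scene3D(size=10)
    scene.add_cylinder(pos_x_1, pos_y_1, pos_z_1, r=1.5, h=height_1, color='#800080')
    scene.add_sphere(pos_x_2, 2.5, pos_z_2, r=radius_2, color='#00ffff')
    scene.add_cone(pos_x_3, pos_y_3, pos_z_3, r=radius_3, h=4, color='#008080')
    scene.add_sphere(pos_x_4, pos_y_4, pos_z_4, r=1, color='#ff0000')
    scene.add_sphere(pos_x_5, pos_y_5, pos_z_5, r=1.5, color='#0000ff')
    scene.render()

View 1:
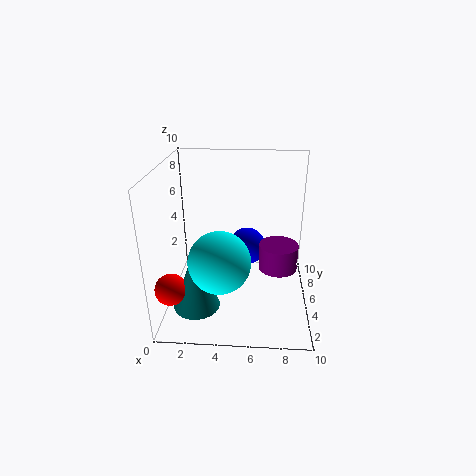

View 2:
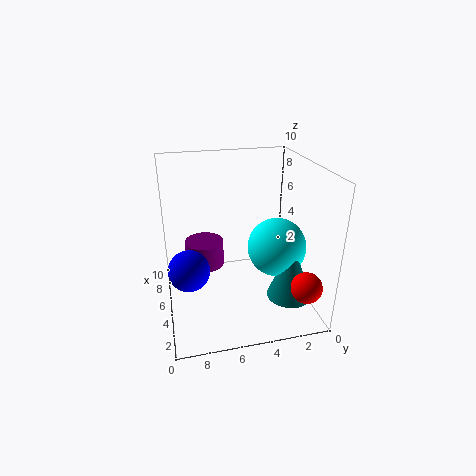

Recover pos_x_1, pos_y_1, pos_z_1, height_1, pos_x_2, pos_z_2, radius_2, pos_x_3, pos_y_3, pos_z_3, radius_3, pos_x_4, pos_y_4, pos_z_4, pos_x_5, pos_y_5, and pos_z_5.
pos_x_1 = 8; pos_y_1 = 7; pos_z_1 = 1.5; height_1 = 2; pos_x_2 = 4; pos_z_2 = 4.5; radius_2 = 2; pos_x_3 = 2.5; pos_y_3 = 2; pos_z_3 = 1.5; radius_3 = 1.5; pos_x_4 = 1; pos_y_4 = 1.5; pos_z_4 = 3; pos_x_5 = 5.5; pos_y_5 = 8.5; pos_z_5 = 2.5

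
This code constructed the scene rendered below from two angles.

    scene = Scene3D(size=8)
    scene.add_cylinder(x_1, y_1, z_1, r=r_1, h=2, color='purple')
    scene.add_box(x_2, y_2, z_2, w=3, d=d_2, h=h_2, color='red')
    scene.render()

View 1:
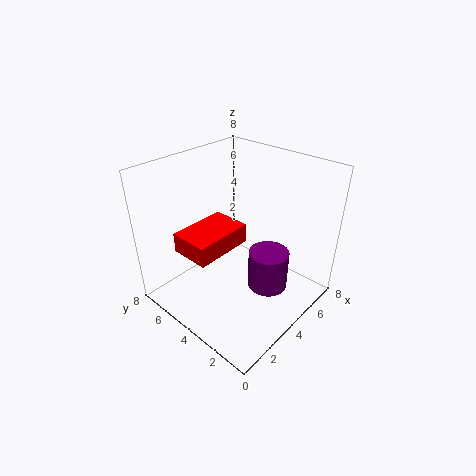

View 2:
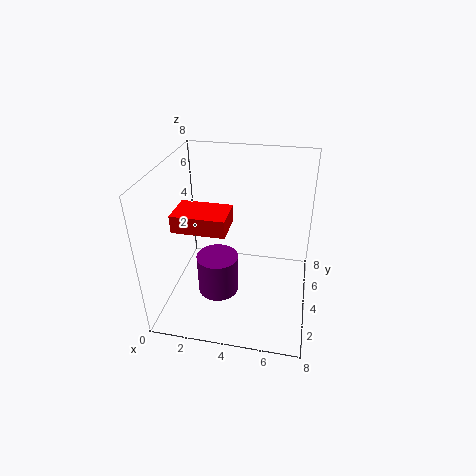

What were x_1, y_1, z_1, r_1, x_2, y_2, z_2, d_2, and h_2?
x_1 = 3.5; y_1 = 1.5; z_1 = 2.5; r_1 = 1; x_2 = 0.5; y_2 = 3; z_2 = 4.5; d_2 = 2; h_2 = 1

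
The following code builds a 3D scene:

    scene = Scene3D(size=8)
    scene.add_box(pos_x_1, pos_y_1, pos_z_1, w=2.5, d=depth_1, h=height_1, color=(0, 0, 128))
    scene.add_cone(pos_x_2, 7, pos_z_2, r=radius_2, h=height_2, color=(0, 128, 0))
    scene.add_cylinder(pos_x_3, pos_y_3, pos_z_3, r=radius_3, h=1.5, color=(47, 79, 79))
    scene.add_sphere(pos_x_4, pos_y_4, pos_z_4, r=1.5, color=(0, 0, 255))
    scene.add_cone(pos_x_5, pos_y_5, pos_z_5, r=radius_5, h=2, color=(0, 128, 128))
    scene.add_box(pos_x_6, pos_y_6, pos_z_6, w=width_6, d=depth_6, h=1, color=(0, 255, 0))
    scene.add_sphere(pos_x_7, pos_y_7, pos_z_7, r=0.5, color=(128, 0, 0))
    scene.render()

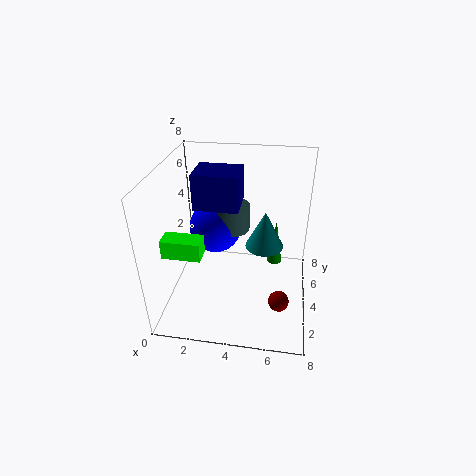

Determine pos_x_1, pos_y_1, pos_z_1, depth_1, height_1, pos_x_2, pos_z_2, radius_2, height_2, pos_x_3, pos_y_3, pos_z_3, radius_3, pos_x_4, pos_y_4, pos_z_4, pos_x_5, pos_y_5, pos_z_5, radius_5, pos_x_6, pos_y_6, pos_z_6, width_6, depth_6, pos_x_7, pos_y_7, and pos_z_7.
pos_x_1 = 1.5
pos_y_1 = 4
pos_z_1 = 5.5
depth_1 = 2
height_1 = 2
pos_x_2 = 6
pos_z_2 = 0.5
radius_2 = 0.5
height_2 = 3
pos_x_3 = 3.5
pos_y_3 = 5
pos_z_3 = 4
radius_3 = 1
pos_x_4 = 2.5
pos_y_4 = 5
pos_z_4 = 4
pos_x_5 = 5.5
pos_y_5 = 3.5
pos_z_5 = 4
radius_5 = 1
pos_x_6 = 0.5
pos_y_6 = 1.5
pos_z_6 = 4
width_6 = 2
depth_6 = 1
pos_x_7 = 6.5
pos_y_7 = 1
pos_z_7 = 2.5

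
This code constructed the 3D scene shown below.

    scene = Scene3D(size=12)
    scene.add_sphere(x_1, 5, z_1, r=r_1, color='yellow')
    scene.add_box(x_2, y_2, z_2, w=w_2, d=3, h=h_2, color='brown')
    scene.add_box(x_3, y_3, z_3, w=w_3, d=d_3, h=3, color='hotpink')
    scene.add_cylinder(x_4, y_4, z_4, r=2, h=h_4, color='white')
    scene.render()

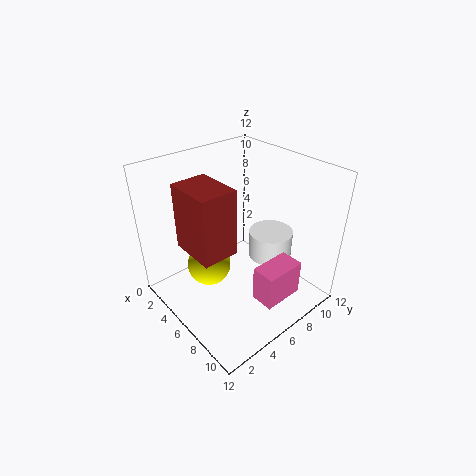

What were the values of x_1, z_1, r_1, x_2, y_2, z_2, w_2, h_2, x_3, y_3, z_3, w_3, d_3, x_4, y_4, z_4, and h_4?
x_1 = 3, z_1 = 2, r_1 = 2, x_2 = 3, y_2 = 2, z_2 = 5.5, w_2 = 4, h_2 = 5.5, x_3 = 8.5, y_3 = 5.5, z_3 = 1.5, w_3 = 2, d_3 = 3.5, x_4 = 6, y_4 = 10, z_4 = 2.5, h_4 = 2.5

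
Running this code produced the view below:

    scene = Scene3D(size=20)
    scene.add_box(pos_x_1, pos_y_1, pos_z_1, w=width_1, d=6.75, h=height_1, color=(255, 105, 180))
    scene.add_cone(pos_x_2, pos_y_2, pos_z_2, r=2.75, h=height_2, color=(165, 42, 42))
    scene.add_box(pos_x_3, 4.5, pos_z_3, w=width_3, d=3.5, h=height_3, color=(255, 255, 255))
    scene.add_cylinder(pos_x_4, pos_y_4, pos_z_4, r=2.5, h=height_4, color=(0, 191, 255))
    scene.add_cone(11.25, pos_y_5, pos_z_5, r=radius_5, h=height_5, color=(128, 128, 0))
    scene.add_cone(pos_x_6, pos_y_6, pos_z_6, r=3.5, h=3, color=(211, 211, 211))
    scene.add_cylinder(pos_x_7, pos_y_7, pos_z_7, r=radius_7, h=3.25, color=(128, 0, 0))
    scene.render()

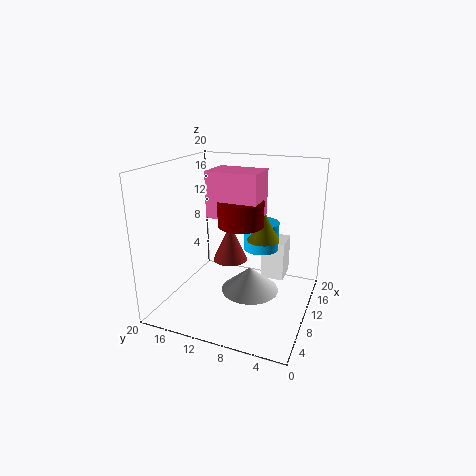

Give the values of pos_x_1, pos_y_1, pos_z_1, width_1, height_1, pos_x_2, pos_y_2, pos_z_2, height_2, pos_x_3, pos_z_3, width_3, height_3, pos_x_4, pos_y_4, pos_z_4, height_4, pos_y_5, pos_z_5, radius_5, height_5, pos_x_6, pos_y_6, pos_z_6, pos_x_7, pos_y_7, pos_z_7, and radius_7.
pos_x_1 = 7; pos_y_1 = 6.5; pos_z_1 = 13.5; width_1 = 4.75; height_1 = 6; pos_x_2 = 15.25; pos_y_2 = 13.5; pos_z_2 = 3.75; height_2 = 6; pos_x_3 = 14.5; pos_z_3 = 2; width_3 = 4; height_3 = 6; pos_x_4 = 12.75; pos_y_4 = 7.5; pos_z_4 = 7.75; height_4 = 4; pos_y_5 = 6.75; pos_z_5 = 9.75; radius_5 = 2.25; height_5 = 4.25; pos_x_6 = 4.75; pos_y_6 = 6.25; pos_z_6 = 5.75; pos_x_7 = 8.5; pos_y_7 = 9; pos_z_7 = 12.5; radius_7 = 3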